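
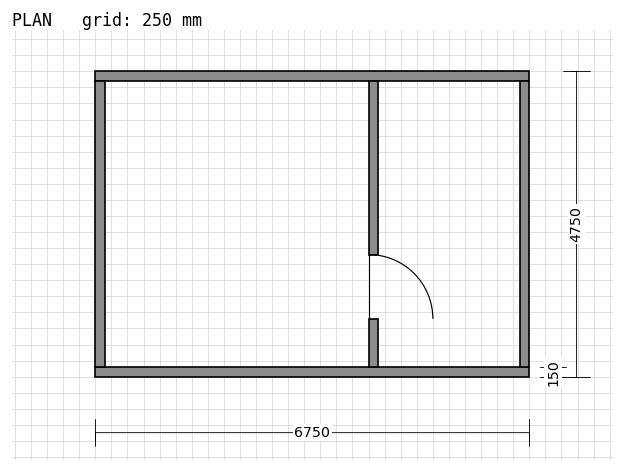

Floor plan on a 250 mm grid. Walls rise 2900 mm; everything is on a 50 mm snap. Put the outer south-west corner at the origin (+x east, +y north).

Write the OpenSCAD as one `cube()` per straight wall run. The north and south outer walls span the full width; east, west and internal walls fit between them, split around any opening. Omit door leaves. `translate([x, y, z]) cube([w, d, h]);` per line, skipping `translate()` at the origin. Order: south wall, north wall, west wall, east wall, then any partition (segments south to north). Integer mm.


cube([6750, 150, 2900]);
translate([0, 4600, 0]) cube([6750, 150, 2900]);
translate([0, 150, 0]) cube([150, 4450, 2900]);
translate([6600, 150, 0]) cube([150, 4450, 2900]);
translate([4250, 150, 0]) cube([150, 750, 2900]);
translate([4250, 1900, 0]) cube([150, 2700, 2900]);


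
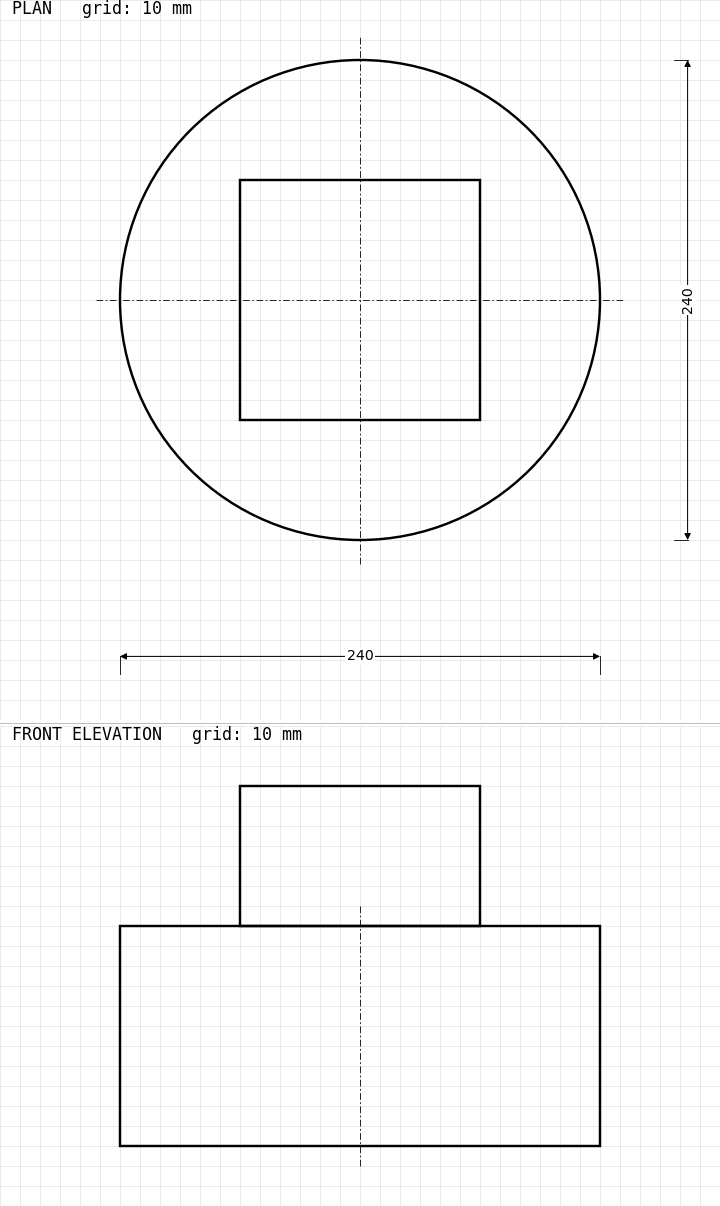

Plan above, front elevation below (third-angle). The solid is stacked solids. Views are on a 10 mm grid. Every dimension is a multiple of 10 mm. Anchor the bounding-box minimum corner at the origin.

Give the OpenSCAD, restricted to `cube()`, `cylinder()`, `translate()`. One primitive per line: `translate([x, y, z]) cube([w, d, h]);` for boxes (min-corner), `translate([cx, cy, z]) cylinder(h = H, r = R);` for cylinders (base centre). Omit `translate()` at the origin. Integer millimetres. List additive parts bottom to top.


translate([120, 120, 0]) cylinder(h = 110, r = 120);
translate([60, 60, 110]) cube([120, 120, 70]);


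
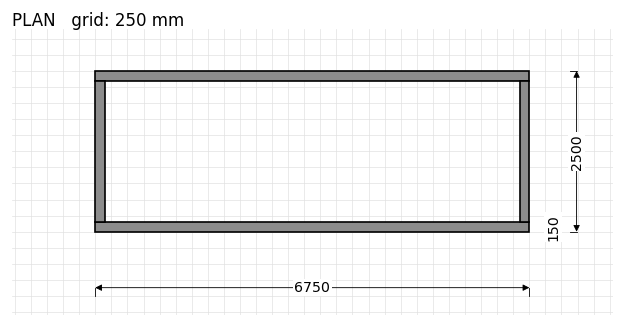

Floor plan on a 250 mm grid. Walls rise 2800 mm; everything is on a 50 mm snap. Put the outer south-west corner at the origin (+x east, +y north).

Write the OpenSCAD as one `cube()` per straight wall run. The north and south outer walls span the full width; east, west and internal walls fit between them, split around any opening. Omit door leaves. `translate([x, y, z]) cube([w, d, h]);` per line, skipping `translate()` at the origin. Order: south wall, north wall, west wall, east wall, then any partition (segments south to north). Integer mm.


cube([6750, 150, 2800]);
translate([0, 2350, 0]) cube([6750, 150, 2800]);
translate([0, 150, 0]) cube([150, 2200, 2800]);
translate([6600, 150, 0]) cube([150, 2200, 2800]);


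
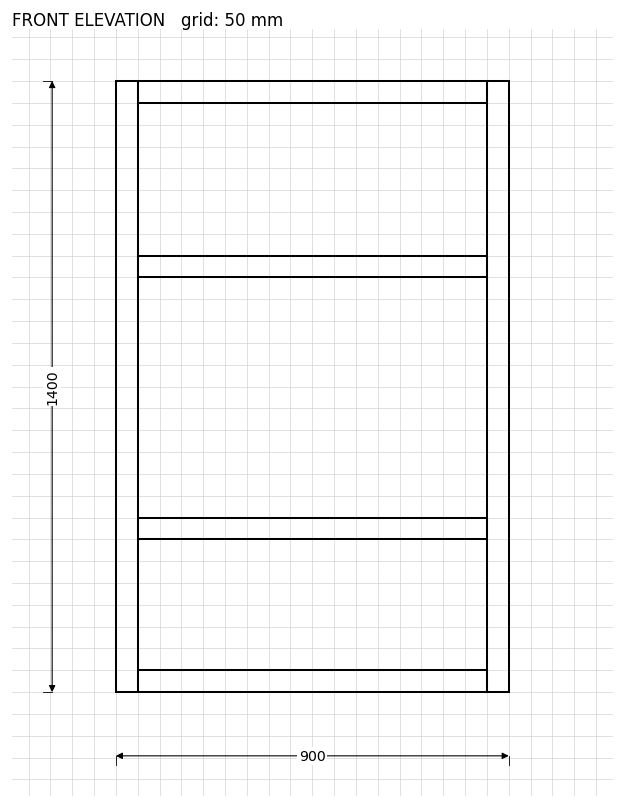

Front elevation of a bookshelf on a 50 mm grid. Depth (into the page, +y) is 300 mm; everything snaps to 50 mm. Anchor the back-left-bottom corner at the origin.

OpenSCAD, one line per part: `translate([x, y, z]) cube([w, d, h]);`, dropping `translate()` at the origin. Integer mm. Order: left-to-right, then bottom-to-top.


cube([50, 300, 1400]);
translate([50, 0, 0]) cube([800, 300, 50]);
translate([50, 0, 350]) cube([800, 300, 50]);
translate([50, 0, 950]) cube([800, 300, 50]);
translate([50, 0, 1350]) cube([800, 300, 50]);
translate([850, 0, 0]) cube([50, 300, 1400]);


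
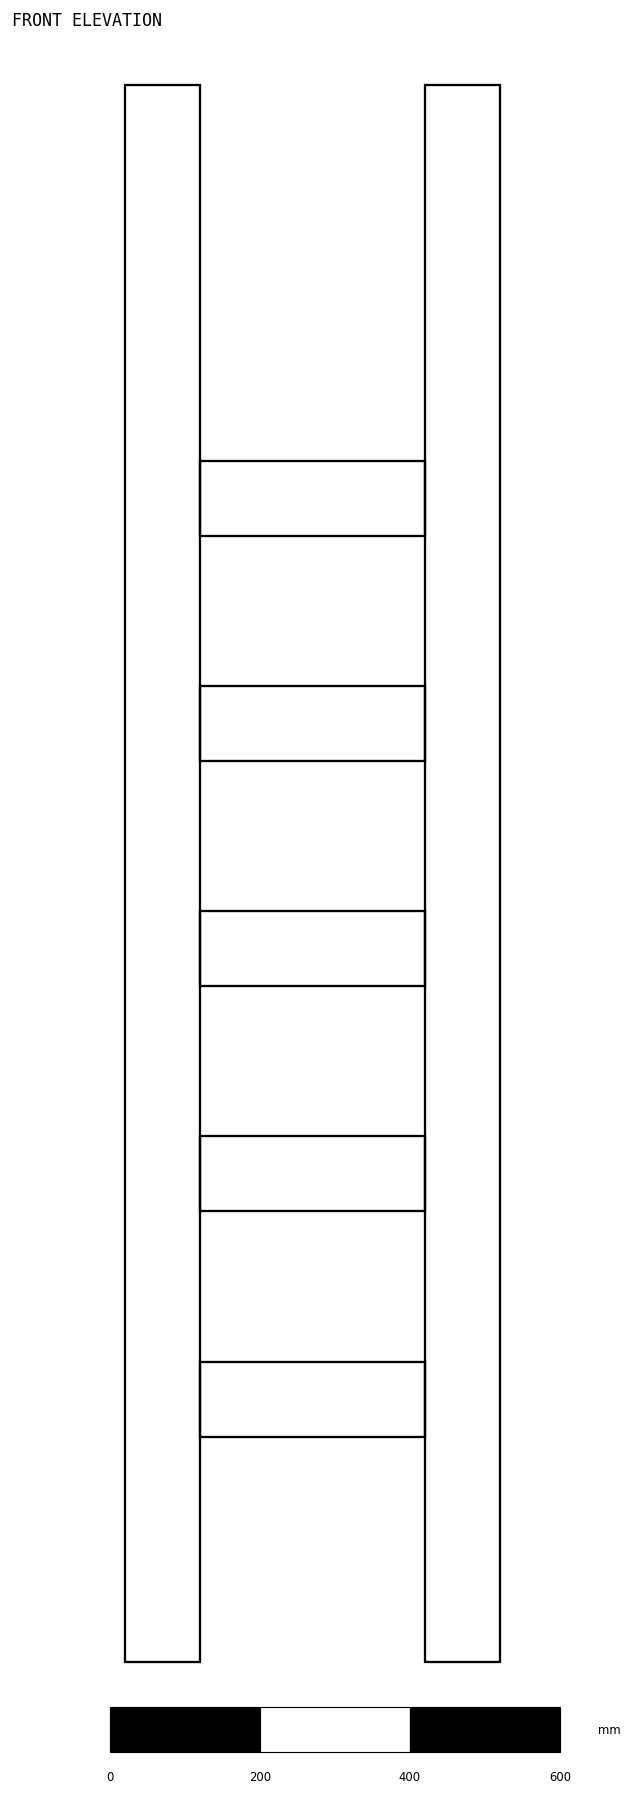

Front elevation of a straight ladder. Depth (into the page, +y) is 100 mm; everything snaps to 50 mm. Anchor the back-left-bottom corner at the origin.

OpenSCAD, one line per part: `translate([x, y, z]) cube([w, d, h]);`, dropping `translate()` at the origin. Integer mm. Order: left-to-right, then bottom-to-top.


cube([100, 100, 2100]);
translate([100, 0, 300]) cube([300, 100, 100]);
translate([100, 0, 600]) cube([300, 100, 100]);
translate([100, 0, 900]) cube([300, 100, 100]);
translate([100, 0, 1200]) cube([300, 100, 100]);
translate([100, 0, 1500]) cube([300, 100, 100]);
translate([400, 0, 0]) cube([100, 100, 2100]);


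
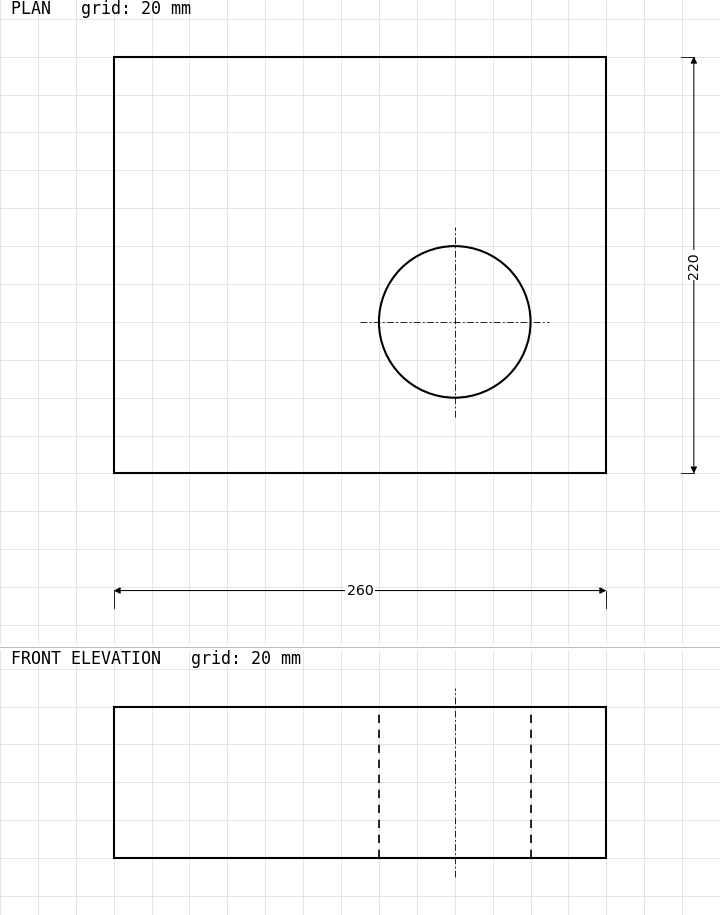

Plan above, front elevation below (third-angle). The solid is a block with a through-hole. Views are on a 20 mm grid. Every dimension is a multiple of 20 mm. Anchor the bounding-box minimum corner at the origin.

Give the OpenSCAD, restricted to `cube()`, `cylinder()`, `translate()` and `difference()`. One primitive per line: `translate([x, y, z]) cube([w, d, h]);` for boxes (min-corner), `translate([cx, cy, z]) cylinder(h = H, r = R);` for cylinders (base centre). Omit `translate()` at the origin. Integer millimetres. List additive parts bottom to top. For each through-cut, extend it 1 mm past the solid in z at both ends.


difference() {
  cube([260, 220, 80]);
  translate([180, 80, -1]) cylinder(h = 82, r = 40);
}


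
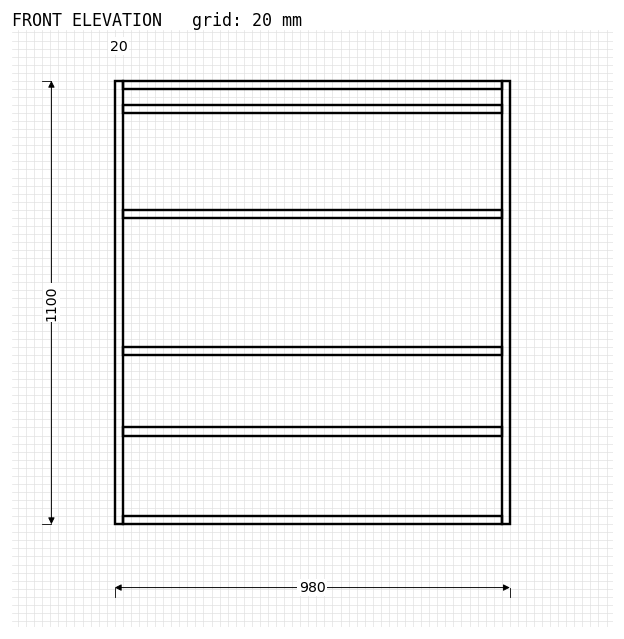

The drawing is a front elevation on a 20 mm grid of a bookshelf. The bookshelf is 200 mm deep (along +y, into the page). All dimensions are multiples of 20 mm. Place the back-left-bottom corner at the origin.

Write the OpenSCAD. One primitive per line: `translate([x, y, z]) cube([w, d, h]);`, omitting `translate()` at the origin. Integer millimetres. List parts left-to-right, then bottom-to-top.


cube([20, 200, 1100]);
translate([20, 0, 0]) cube([940, 200, 20]);
translate([20, 0, 220]) cube([940, 200, 20]);
translate([20, 0, 420]) cube([940, 200, 20]);
translate([20, 0, 760]) cube([940, 200, 20]);
translate([20, 0, 1020]) cube([940, 200, 20]);
translate([20, 0, 1080]) cube([940, 200, 20]);
translate([960, 0, 0]) cube([20, 200, 1100]);


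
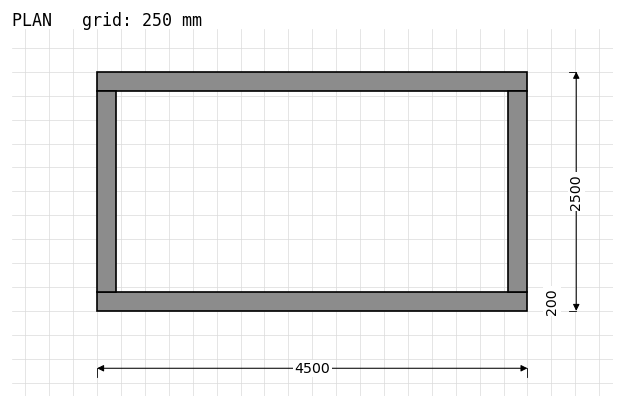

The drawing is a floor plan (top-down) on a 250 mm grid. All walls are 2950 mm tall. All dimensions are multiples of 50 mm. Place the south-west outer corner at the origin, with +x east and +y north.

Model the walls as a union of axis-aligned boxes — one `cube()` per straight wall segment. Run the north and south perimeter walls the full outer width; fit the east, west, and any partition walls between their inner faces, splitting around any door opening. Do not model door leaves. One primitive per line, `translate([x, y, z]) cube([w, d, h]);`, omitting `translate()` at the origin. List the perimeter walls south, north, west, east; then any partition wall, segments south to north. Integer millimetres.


cube([4500, 200, 2950]);
translate([0, 2300, 0]) cube([4500, 200, 2950]);
translate([0, 200, 0]) cube([200, 2100, 2950]);
translate([4300, 200, 0]) cube([200, 2100, 2950]);


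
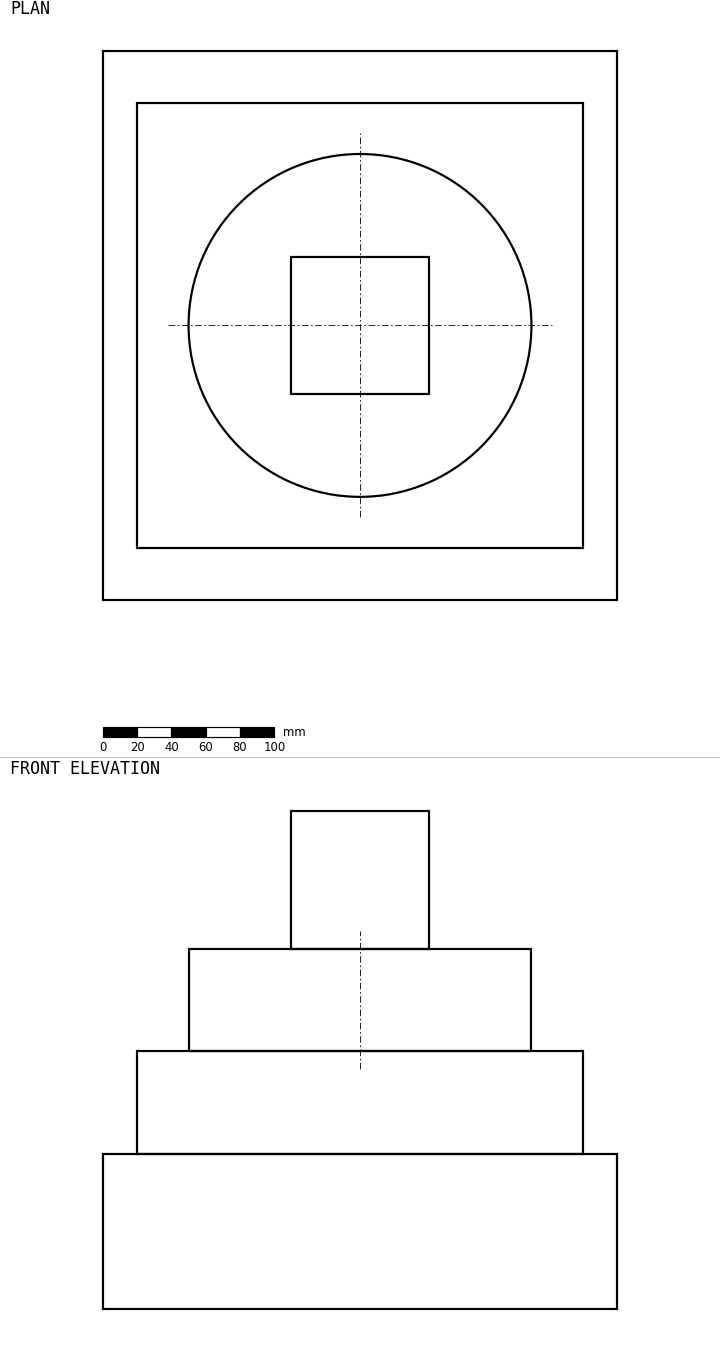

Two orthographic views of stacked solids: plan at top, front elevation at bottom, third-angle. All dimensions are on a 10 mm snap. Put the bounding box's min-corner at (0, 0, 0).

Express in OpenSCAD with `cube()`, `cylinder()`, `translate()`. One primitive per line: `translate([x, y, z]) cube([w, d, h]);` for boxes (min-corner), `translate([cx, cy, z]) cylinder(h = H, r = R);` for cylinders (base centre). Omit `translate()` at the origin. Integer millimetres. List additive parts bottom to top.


cube([300, 320, 90]);
translate([20, 30, 90]) cube([260, 260, 60]);
translate([150, 160, 150]) cylinder(h = 60, r = 100);
translate([110, 120, 210]) cube([80, 80, 80]);


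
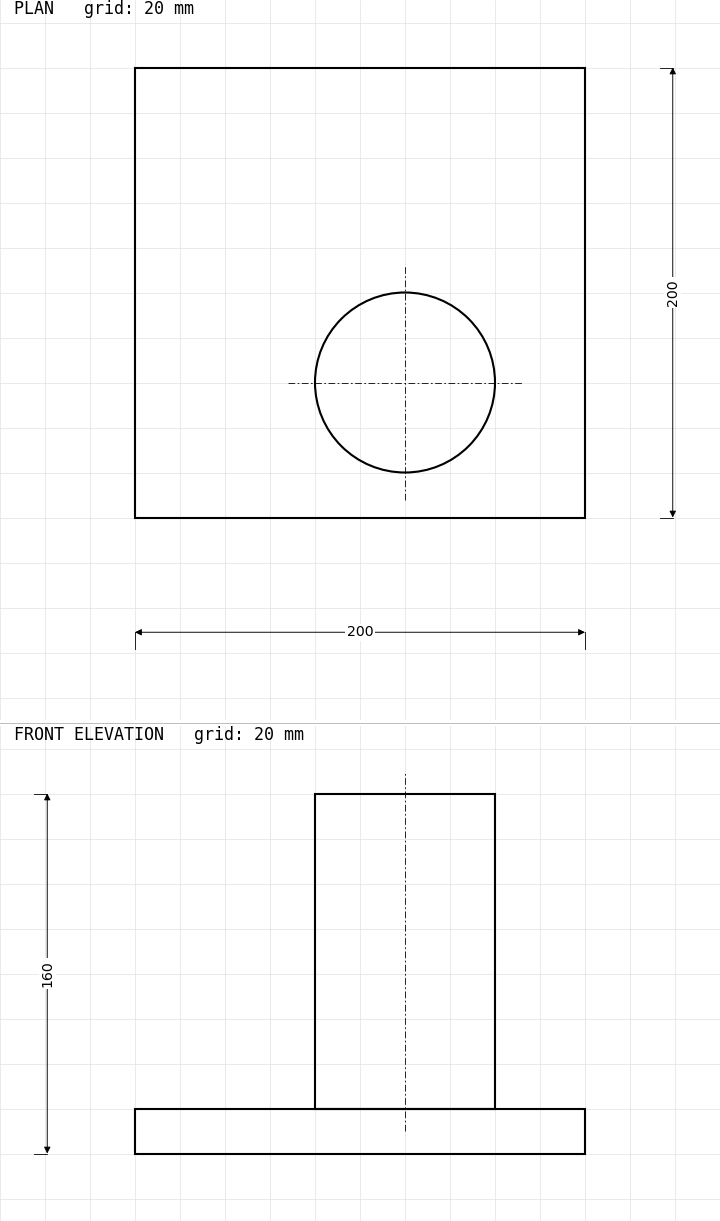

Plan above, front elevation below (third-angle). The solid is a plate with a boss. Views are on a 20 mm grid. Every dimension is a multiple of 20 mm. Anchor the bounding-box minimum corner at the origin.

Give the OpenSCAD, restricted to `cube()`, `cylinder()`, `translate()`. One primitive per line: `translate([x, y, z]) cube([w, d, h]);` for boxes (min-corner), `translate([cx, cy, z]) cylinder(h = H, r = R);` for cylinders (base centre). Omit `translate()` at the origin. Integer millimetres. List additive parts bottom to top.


cube([200, 200, 20]);
translate([120, 60, 20]) cylinder(h = 140, r = 40);


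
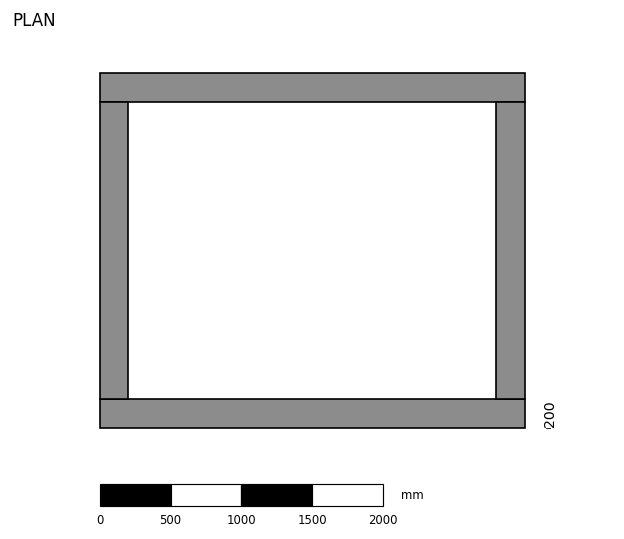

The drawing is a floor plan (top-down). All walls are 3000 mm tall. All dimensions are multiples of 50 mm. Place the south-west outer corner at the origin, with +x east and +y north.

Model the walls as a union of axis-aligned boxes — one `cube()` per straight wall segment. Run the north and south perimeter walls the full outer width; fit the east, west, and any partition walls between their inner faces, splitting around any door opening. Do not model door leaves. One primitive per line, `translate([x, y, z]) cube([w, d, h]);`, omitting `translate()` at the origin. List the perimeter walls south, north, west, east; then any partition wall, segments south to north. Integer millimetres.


cube([3000, 200, 3000]);
translate([0, 2300, 0]) cube([3000, 200, 3000]);
translate([0, 200, 0]) cube([200, 2100, 3000]);
translate([2800, 200, 0]) cube([200, 2100, 3000]);


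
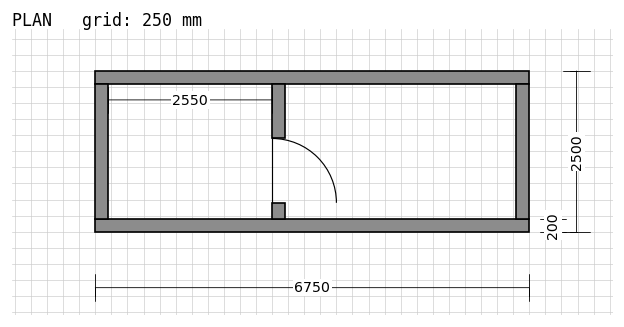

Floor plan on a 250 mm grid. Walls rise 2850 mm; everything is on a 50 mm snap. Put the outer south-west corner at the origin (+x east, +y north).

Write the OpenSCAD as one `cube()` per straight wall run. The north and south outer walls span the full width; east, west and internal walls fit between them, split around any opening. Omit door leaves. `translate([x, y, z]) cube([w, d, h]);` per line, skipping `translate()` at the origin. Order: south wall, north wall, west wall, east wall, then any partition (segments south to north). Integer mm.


cube([6750, 200, 2850]);
translate([0, 2300, 0]) cube([6750, 200, 2850]);
translate([0, 200, 0]) cube([200, 2100, 2850]);
translate([6550, 200, 0]) cube([200, 2100, 2850]);
translate([2750, 200, 0]) cube([200, 250, 2850]);
translate([2750, 1450, 0]) cube([200, 850, 2850]);


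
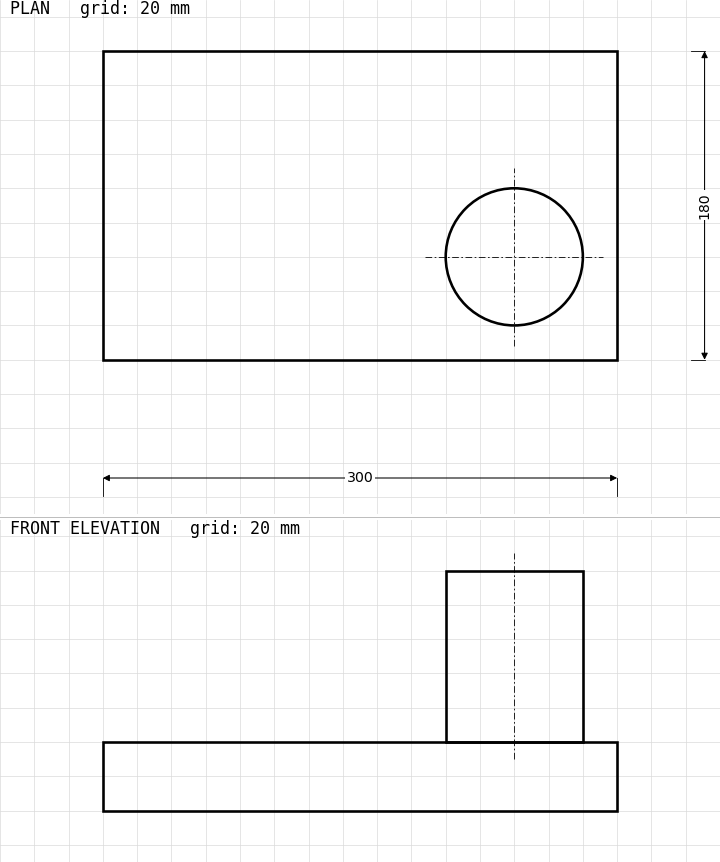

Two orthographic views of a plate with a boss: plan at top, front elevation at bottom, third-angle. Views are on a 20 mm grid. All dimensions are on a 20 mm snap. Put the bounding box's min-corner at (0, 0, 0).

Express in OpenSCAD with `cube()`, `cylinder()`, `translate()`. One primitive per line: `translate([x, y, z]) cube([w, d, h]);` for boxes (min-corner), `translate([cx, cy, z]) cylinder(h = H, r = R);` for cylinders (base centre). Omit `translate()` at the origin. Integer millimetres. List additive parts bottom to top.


cube([300, 180, 40]);
translate([240, 60, 40]) cylinder(h = 100, r = 40);


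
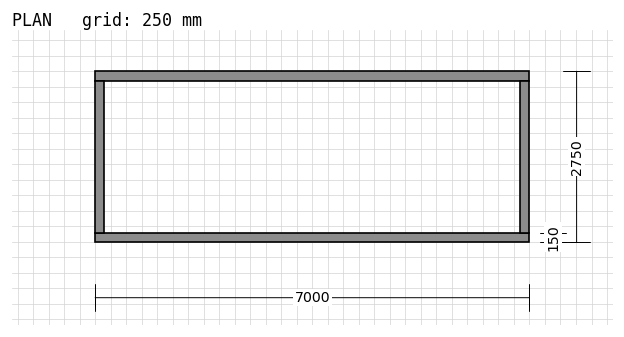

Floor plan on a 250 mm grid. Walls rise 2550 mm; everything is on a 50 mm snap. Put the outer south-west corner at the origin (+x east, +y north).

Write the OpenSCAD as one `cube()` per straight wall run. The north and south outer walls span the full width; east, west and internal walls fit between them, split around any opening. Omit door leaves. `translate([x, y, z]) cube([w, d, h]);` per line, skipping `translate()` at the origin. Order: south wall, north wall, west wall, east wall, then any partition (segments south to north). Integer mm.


cube([7000, 150, 2550]);
translate([0, 2600, 0]) cube([7000, 150, 2550]);
translate([0, 150, 0]) cube([150, 2450, 2550]);
translate([6850, 150, 0]) cube([150, 2450, 2550]);


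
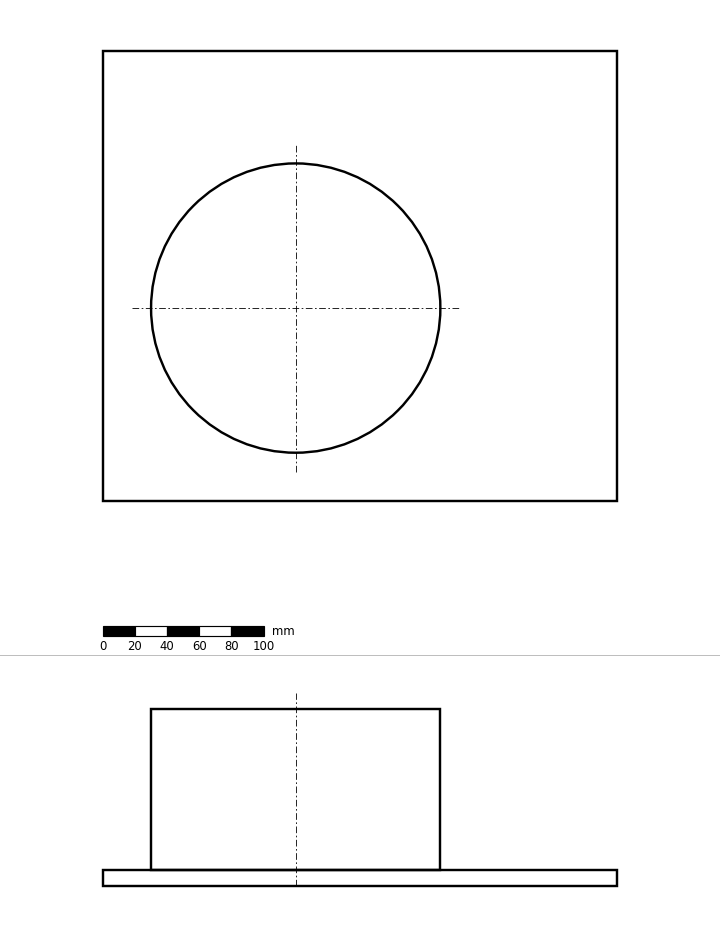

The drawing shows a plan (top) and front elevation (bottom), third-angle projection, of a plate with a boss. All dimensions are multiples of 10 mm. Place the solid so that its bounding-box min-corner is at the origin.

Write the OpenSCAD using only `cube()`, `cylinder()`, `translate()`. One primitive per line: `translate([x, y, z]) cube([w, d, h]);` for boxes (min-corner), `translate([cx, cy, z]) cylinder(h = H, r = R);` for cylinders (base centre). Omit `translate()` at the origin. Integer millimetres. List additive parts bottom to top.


cube([320, 280, 10]);
translate([120, 120, 10]) cylinder(h = 100, r = 90);


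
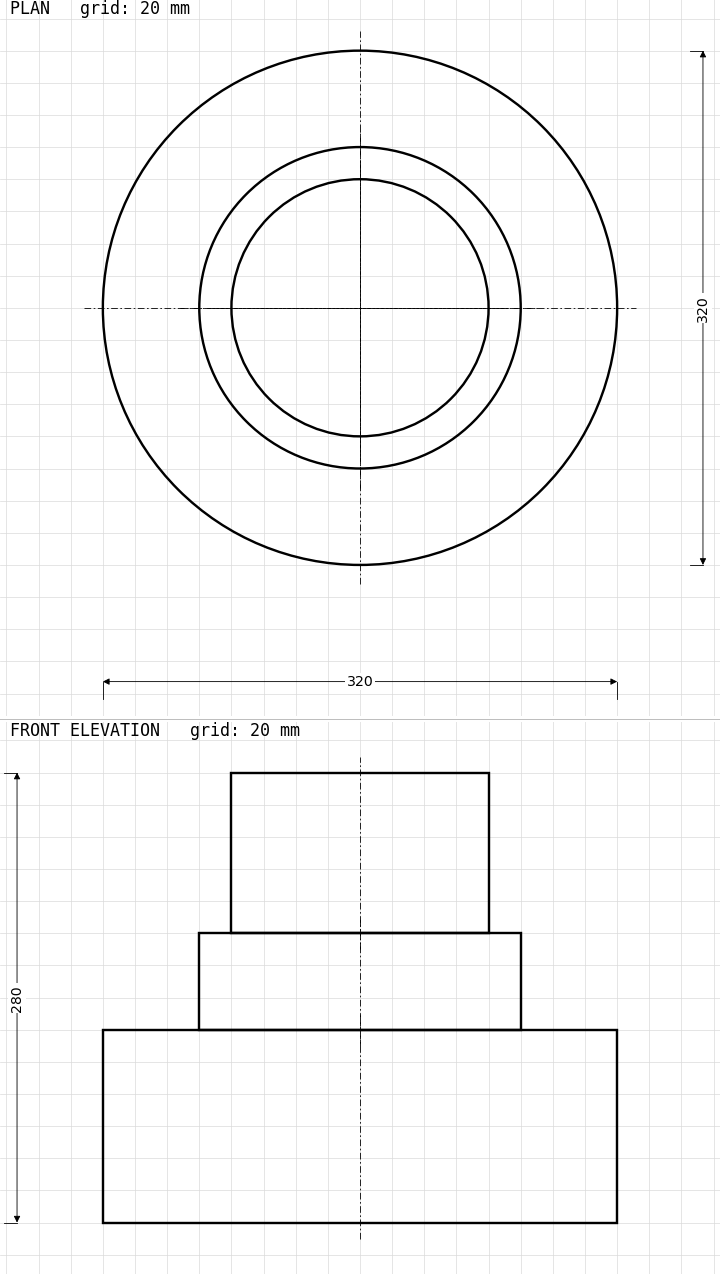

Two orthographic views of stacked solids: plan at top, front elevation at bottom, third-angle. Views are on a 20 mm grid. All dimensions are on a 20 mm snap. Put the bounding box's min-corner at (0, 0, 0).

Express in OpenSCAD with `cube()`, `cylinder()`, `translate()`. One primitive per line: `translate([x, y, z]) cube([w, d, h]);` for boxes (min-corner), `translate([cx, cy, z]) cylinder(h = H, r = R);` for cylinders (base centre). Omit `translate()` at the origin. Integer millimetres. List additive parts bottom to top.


translate([160, 160, 0]) cylinder(h = 120, r = 160);
translate([160, 160, 120]) cylinder(h = 60, r = 100);
translate([160, 160, 180]) cylinder(h = 100, r = 80);


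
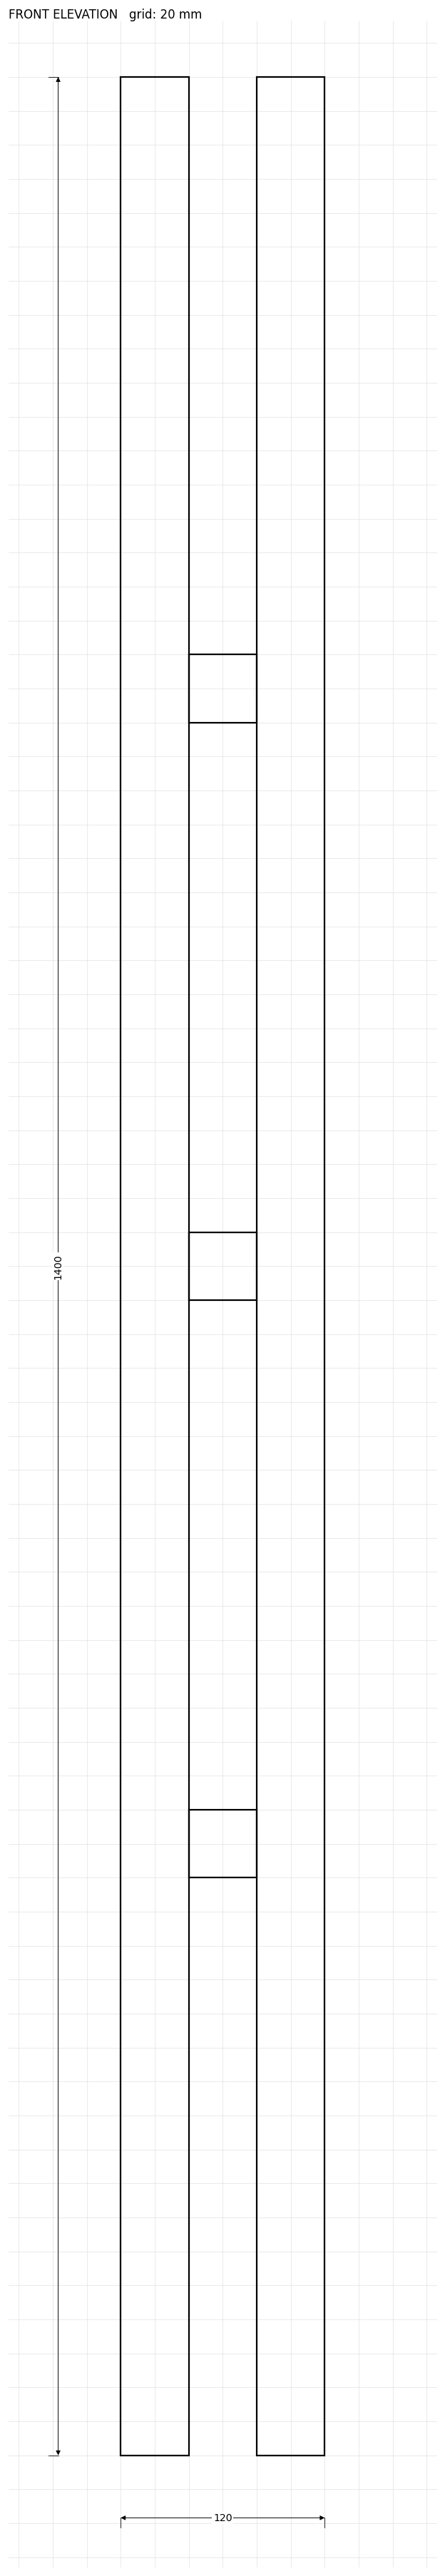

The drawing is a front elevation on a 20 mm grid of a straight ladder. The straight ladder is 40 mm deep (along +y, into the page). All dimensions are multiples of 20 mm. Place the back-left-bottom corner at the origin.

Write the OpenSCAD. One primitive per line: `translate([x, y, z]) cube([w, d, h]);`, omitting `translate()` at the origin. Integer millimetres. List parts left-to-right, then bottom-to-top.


cube([40, 40, 1400]);
translate([40, 0, 340]) cube([40, 40, 40]);
translate([40, 0, 680]) cube([40, 40, 40]);
translate([40, 0, 1020]) cube([40, 40, 40]);
translate([80, 0, 0]) cube([40, 40, 1400]);


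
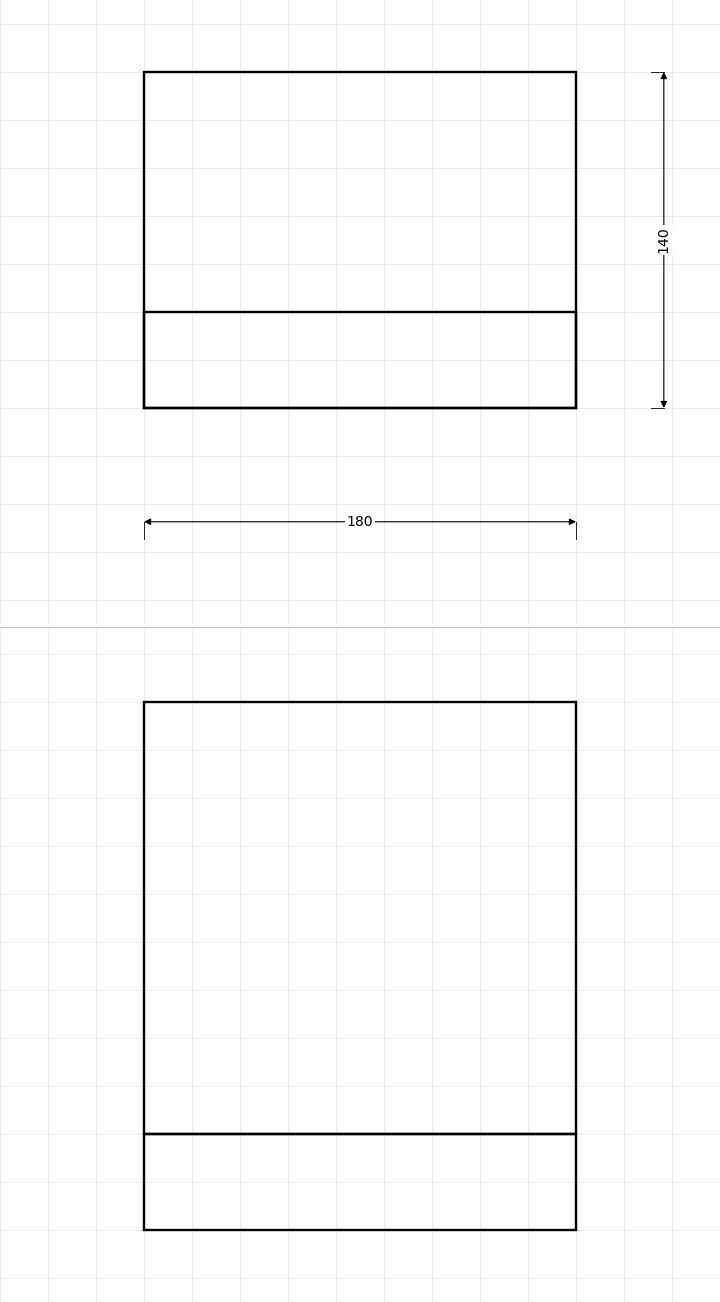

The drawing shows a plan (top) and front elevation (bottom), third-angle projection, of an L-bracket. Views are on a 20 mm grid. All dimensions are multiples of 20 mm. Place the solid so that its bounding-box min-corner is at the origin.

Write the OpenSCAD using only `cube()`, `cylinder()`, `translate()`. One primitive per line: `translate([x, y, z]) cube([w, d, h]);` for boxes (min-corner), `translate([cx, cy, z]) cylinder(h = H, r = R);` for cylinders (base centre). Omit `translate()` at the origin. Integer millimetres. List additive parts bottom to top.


cube([180, 140, 40]);
translate([0, 0, 40]) cube([180, 40, 180]);


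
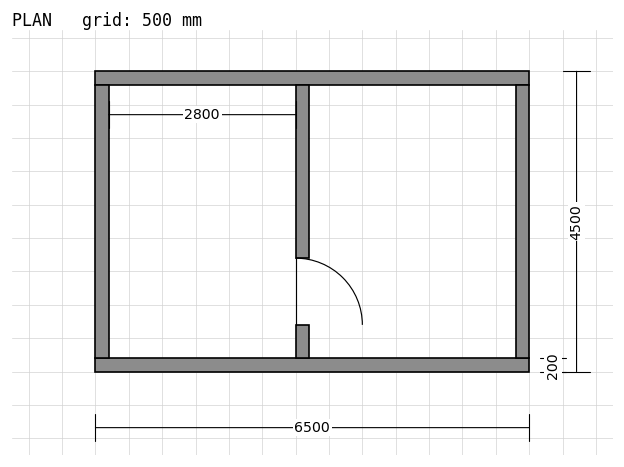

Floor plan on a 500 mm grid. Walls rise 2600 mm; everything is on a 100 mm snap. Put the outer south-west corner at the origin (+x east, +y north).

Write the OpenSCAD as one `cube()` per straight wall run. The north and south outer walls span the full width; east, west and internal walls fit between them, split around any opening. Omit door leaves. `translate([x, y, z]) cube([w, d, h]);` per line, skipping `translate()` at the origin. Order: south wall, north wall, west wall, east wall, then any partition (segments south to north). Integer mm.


cube([6500, 200, 2600]);
translate([0, 4300, 0]) cube([6500, 200, 2600]);
translate([0, 200, 0]) cube([200, 4100, 2600]);
translate([6300, 200, 0]) cube([200, 4100, 2600]);
translate([3000, 200, 0]) cube([200, 500, 2600]);
translate([3000, 1700, 0]) cube([200, 2600, 2600]);


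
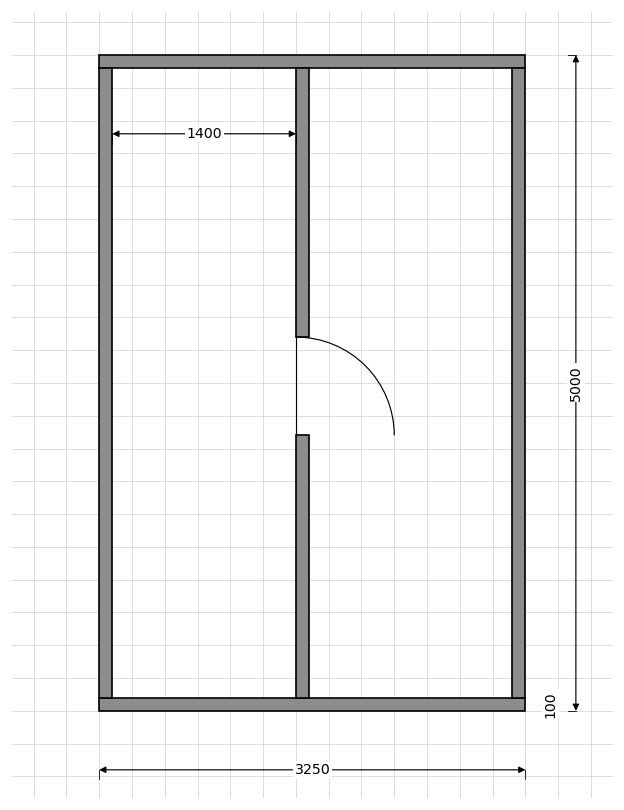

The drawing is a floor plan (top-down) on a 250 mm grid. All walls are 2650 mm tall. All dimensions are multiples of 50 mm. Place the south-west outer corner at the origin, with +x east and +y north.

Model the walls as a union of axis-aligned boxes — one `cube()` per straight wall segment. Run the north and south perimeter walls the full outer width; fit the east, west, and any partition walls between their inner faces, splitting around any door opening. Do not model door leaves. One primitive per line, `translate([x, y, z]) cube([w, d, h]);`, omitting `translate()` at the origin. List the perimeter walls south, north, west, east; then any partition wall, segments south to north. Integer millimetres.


cube([3250, 100, 2650]);
translate([0, 4900, 0]) cube([3250, 100, 2650]);
translate([0, 100, 0]) cube([100, 4800, 2650]);
translate([3150, 100, 0]) cube([100, 4800, 2650]);
translate([1500, 100, 0]) cube([100, 2000, 2650]);
translate([1500, 2850, 0]) cube([100, 2050, 2650]);


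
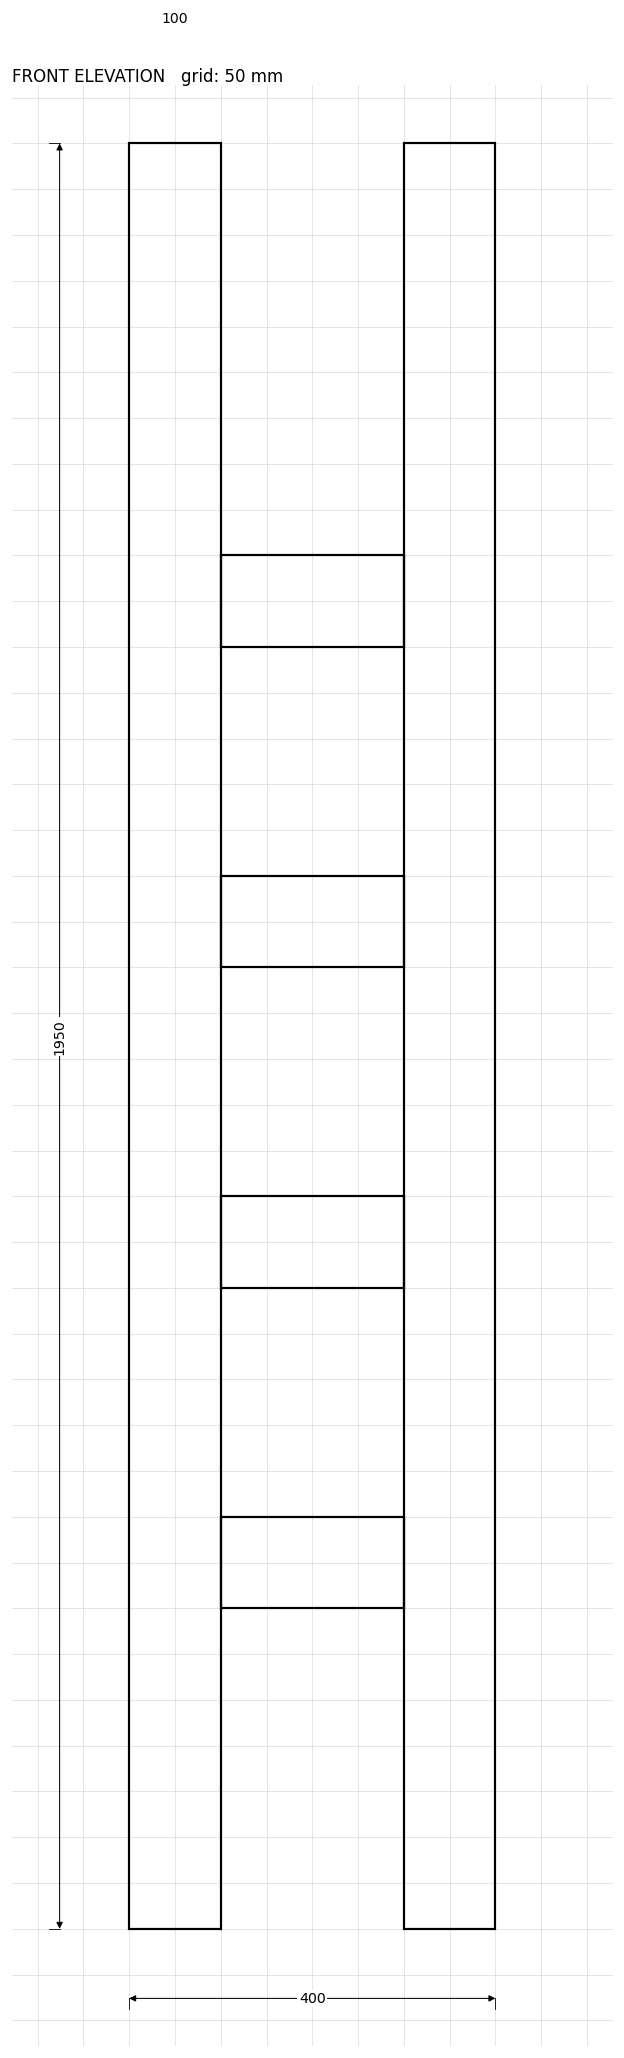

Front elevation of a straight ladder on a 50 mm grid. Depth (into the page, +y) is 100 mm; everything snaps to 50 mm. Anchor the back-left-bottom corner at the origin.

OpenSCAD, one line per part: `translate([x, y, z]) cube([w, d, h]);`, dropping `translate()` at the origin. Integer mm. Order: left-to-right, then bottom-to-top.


cube([100, 100, 1950]);
translate([100, 0, 350]) cube([200, 100, 100]);
translate([100, 0, 700]) cube([200, 100, 100]);
translate([100, 0, 1050]) cube([200, 100, 100]);
translate([100, 0, 1400]) cube([200, 100, 100]);
translate([300, 0, 0]) cube([100, 100, 1950]);


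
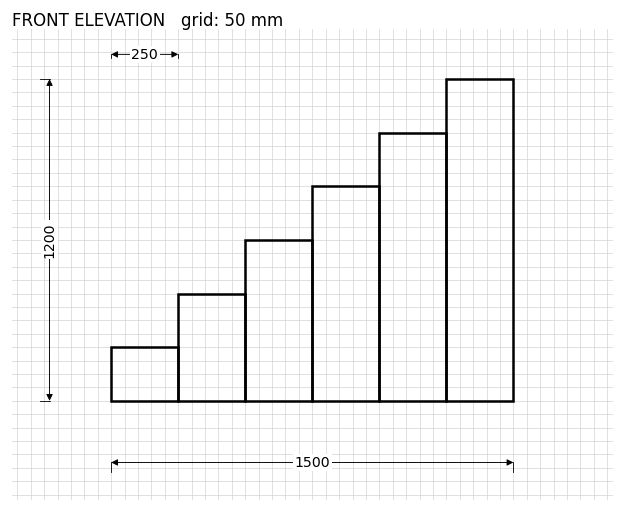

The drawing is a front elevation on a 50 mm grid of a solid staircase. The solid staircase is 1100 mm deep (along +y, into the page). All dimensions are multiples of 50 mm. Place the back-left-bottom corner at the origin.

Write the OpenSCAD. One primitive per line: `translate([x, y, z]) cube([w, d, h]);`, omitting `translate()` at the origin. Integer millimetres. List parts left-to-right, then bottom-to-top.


cube([250, 1100, 200]);
translate([250, 0, 0]) cube([250, 1100, 400]);
translate([500, 0, 0]) cube([250, 1100, 600]);
translate([750, 0, 0]) cube([250, 1100, 800]);
translate([1000, 0, 0]) cube([250, 1100, 1000]);
translate([1250, 0, 0]) cube([250, 1100, 1200]);


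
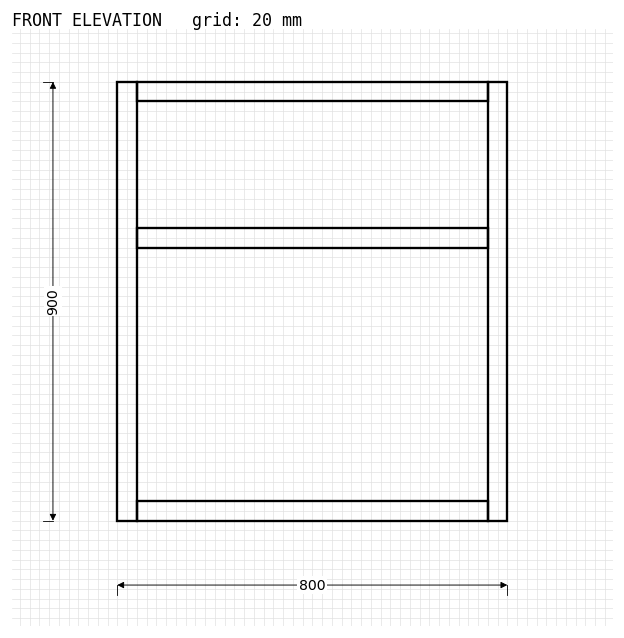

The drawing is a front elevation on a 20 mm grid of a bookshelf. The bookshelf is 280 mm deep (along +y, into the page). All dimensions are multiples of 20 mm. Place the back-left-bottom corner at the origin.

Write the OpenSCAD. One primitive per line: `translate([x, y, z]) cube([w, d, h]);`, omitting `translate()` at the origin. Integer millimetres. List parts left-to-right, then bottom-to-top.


cube([40, 280, 900]);
translate([40, 0, 0]) cube([720, 280, 40]);
translate([40, 0, 560]) cube([720, 280, 40]);
translate([40, 0, 860]) cube([720, 280, 40]);
translate([760, 0, 0]) cube([40, 280, 900]);


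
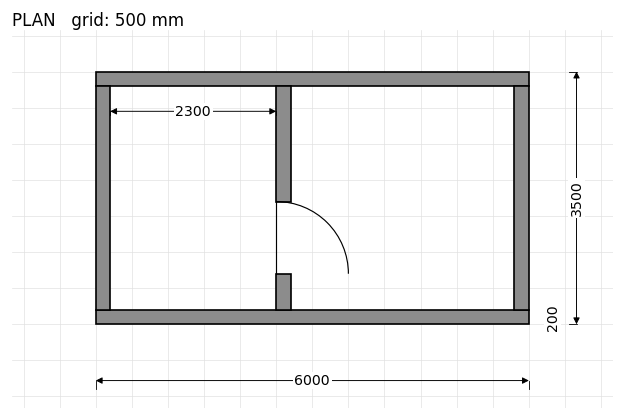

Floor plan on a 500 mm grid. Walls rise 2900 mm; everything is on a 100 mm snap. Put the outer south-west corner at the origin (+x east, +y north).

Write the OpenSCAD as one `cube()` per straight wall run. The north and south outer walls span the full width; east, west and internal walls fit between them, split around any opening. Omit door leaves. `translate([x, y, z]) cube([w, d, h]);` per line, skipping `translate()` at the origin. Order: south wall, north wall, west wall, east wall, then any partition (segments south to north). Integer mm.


cube([6000, 200, 2900]);
translate([0, 3300, 0]) cube([6000, 200, 2900]);
translate([0, 200, 0]) cube([200, 3100, 2900]);
translate([5800, 200, 0]) cube([200, 3100, 2900]);
translate([2500, 200, 0]) cube([200, 500, 2900]);
translate([2500, 1700, 0]) cube([200, 1600, 2900]);


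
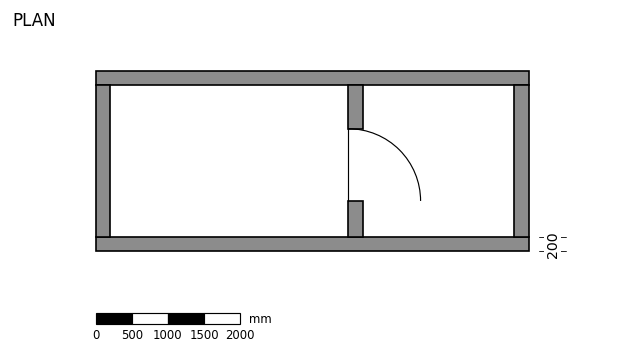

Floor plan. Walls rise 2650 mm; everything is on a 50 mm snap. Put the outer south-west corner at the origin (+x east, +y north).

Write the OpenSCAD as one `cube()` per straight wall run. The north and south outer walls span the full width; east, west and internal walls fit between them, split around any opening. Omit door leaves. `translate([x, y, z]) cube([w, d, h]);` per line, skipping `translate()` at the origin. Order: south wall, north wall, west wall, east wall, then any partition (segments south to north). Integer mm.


cube([6000, 200, 2650]);
translate([0, 2300, 0]) cube([6000, 200, 2650]);
translate([0, 200, 0]) cube([200, 2100, 2650]);
translate([5800, 200, 0]) cube([200, 2100, 2650]);
translate([3500, 200, 0]) cube([200, 500, 2650]);
translate([3500, 1700, 0]) cube([200, 600, 2650]);


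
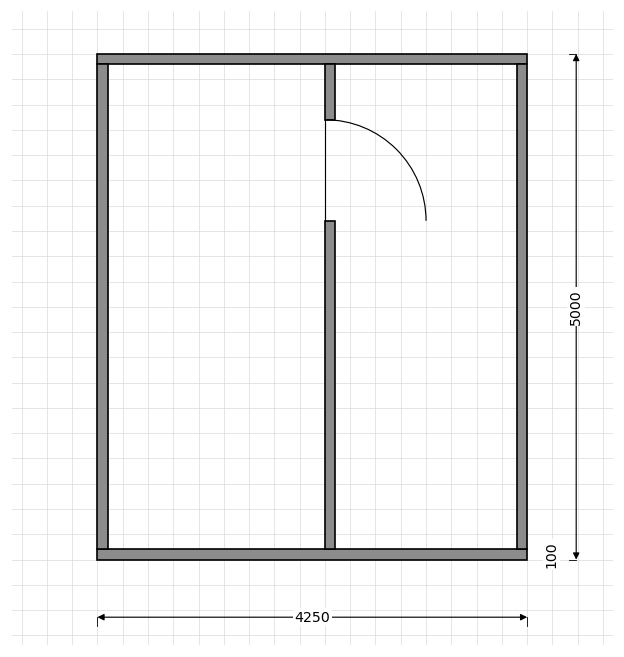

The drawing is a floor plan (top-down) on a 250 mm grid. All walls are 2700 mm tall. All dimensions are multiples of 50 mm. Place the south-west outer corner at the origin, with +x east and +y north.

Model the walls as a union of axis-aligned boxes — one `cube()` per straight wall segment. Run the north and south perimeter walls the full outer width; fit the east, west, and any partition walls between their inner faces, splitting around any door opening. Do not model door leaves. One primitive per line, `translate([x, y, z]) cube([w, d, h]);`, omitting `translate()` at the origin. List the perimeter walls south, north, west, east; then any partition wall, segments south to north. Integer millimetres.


cube([4250, 100, 2700]);
translate([0, 4900, 0]) cube([4250, 100, 2700]);
translate([0, 100, 0]) cube([100, 4800, 2700]);
translate([4150, 100, 0]) cube([100, 4800, 2700]);
translate([2250, 100, 0]) cube([100, 3250, 2700]);
translate([2250, 4350, 0]) cube([100, 550, 2700]);


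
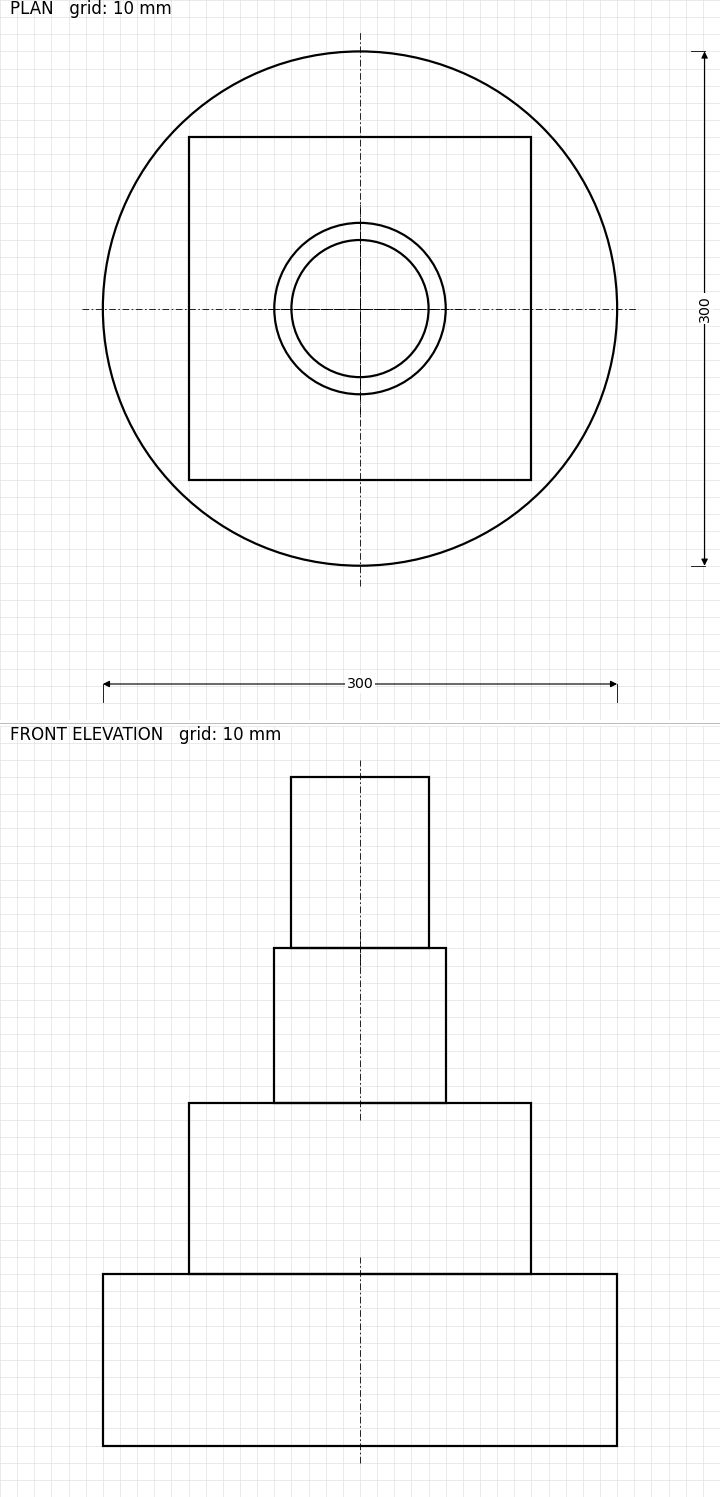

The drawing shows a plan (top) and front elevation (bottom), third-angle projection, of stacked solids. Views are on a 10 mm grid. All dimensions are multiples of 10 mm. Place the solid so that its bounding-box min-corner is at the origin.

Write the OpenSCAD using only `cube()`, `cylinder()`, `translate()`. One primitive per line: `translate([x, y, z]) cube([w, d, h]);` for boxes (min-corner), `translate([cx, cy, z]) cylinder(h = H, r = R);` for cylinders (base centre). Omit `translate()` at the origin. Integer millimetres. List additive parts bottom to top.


translate([150, 150, 0]) cylinder(h = 100, r = 150);
translate([50, 50, 100]) cube([200, 200, 100]);
translate([150, 150, 200]) cylinder(h = 90, r = 50);
translate([150, 150, 290]) cylinder(h = 100, r = 40);


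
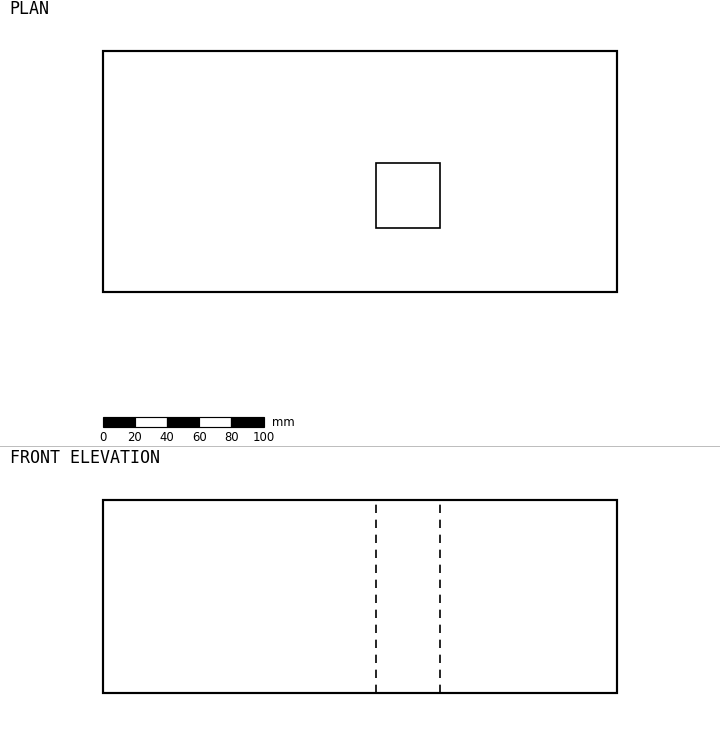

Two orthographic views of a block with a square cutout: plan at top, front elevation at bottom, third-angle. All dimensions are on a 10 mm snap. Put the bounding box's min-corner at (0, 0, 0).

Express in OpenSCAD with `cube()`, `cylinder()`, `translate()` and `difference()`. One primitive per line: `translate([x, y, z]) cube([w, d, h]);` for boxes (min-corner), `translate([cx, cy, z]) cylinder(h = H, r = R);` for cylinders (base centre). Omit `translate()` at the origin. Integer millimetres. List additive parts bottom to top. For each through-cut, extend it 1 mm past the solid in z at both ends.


difference() {
  cube([320, 150, 120]);
  translate([170, 40, -1]) cube([40, 40, 122]);
}


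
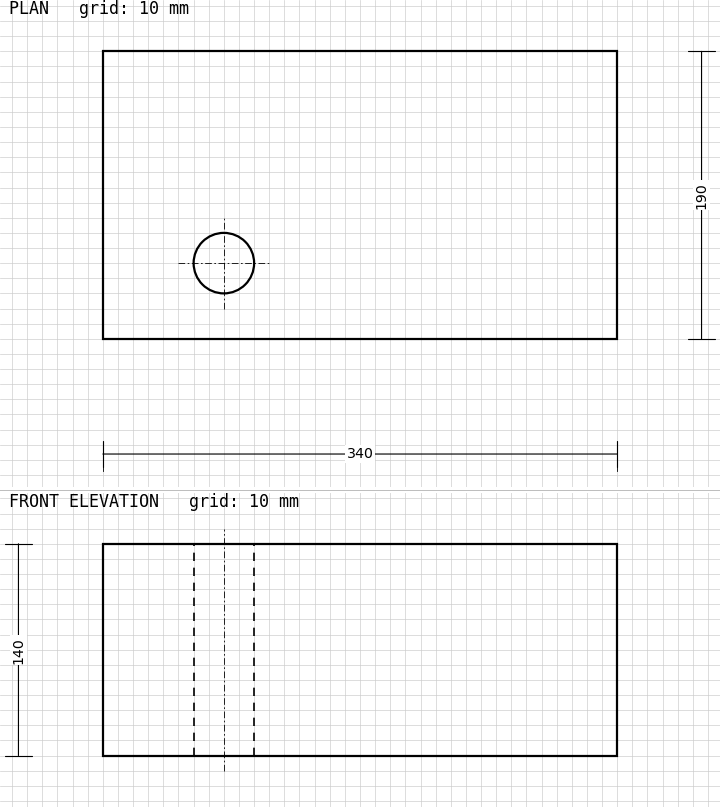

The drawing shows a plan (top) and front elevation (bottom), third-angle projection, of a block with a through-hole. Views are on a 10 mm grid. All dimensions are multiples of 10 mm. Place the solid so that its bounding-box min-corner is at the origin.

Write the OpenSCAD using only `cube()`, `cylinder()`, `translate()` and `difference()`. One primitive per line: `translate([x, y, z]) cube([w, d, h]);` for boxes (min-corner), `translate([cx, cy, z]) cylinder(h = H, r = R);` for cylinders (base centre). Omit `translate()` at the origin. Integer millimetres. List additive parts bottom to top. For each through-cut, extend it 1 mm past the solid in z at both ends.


difference() {
  cube([340, 190, 140]);
  translate([80, 50, -1]) cylinder(h = 142, r = 20);
}


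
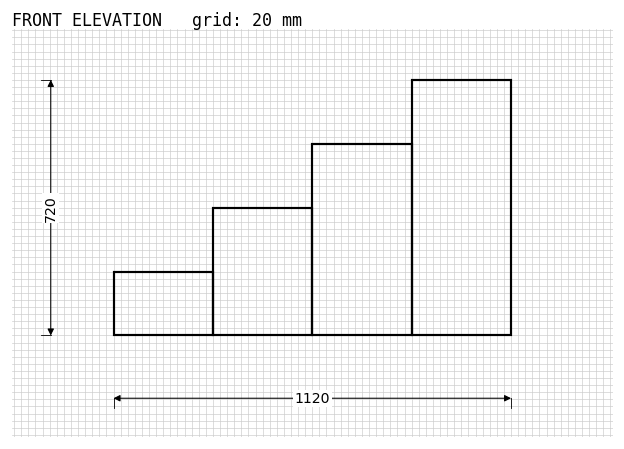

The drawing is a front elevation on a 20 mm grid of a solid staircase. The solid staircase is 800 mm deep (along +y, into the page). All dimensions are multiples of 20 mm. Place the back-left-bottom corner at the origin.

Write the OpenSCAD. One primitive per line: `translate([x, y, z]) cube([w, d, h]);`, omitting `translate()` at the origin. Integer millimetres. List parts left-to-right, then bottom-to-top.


cube([280, 800, 180]);
translate([280, 0, 0]) cube([280, 800, 360]);
translate([560, 0, 0]) cube([280, 800, 540]);
translate([840, 0, 0]) cube([280, 800, 720]);


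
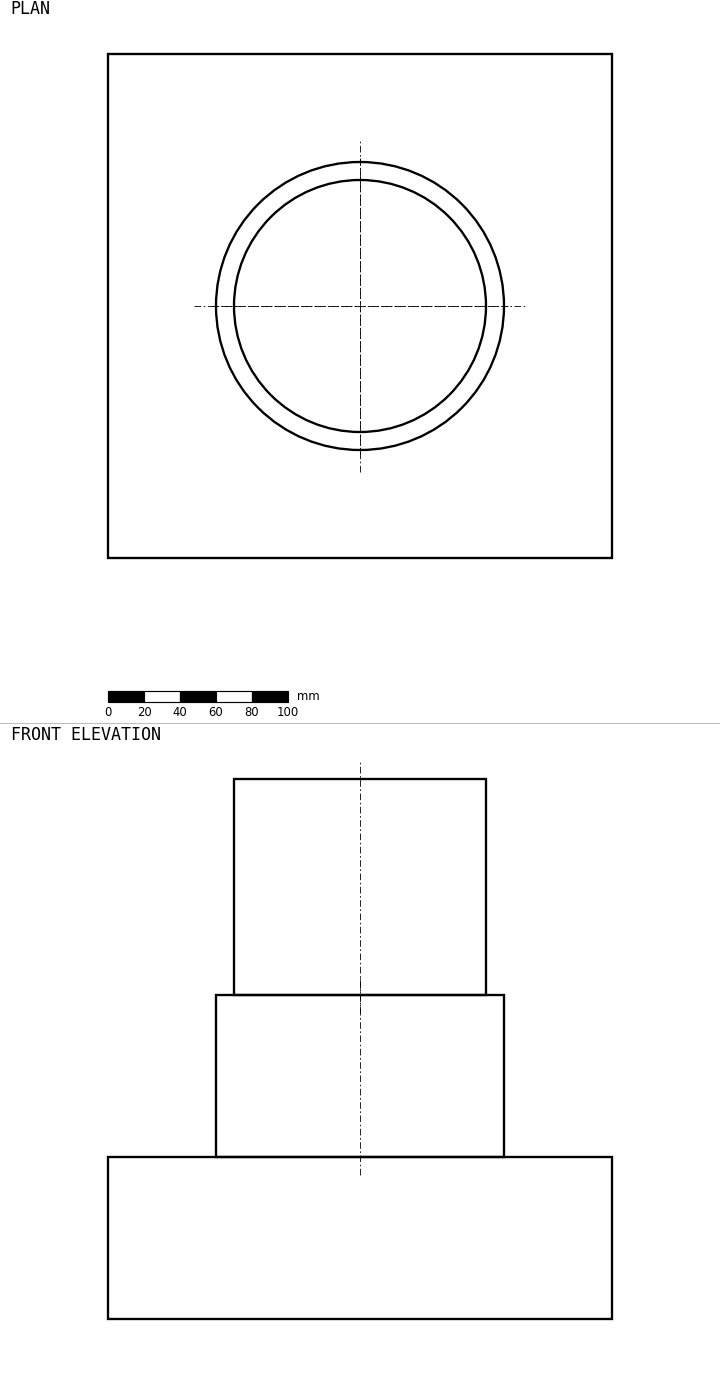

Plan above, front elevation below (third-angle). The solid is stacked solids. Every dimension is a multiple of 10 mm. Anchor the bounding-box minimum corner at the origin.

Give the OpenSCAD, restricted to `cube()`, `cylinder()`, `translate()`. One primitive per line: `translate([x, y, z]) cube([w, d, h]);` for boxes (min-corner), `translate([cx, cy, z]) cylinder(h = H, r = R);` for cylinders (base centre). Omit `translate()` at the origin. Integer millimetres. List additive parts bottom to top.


cube([280, 280, 90]);
translate([140, 140, 90]) cylinder(h = 90, r = 80);
translate([140, 140, 180]) cylinder(h = 120, r = 70);


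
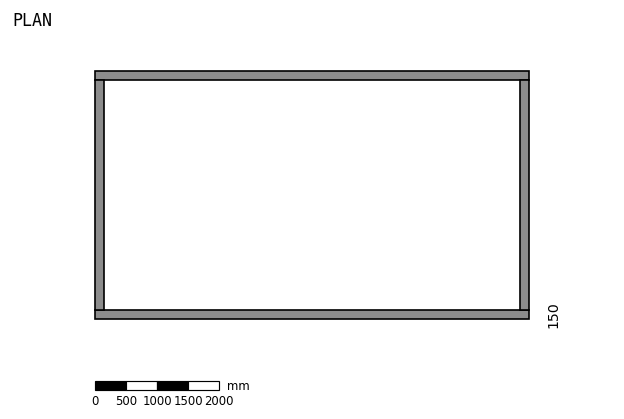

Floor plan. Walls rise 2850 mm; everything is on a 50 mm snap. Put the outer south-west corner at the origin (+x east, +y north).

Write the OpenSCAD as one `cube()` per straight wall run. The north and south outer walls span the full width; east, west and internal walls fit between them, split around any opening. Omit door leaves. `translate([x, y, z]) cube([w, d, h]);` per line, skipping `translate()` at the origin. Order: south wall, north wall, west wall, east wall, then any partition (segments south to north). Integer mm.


cube([7000, 150, 2850]);
translate([0, 3850, 0]) cube([7000, 150, 2850]);
translate([0, 150, 0]) cube([150, 3700, 2850]);
translate([6850, 150, 0]) cube([150, 3700, 2850]);


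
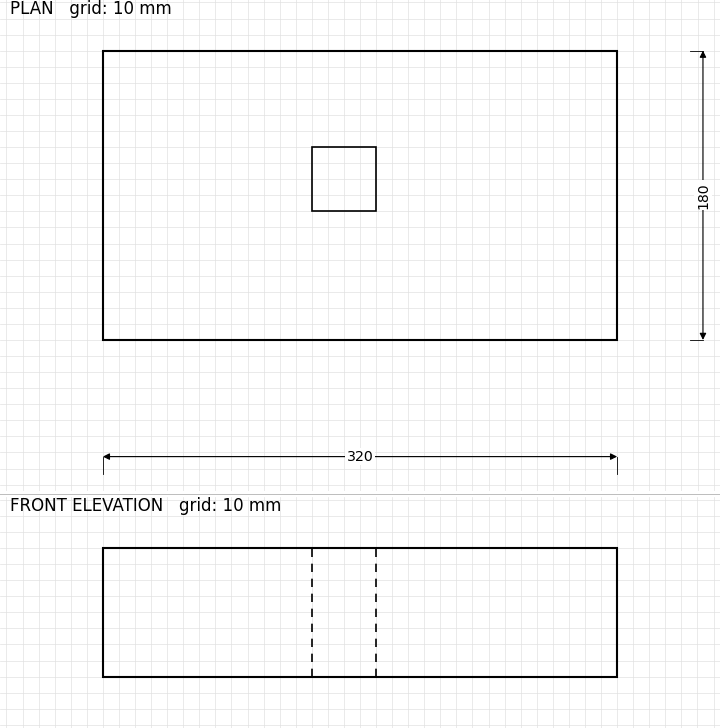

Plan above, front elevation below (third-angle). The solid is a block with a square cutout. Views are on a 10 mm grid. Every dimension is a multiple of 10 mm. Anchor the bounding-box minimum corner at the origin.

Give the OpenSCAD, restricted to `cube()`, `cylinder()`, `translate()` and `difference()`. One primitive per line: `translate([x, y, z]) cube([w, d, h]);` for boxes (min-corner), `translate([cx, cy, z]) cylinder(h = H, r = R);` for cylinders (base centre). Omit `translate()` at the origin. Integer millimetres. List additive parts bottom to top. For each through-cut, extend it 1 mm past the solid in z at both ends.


difference() {
  cube([320, 180, 80]);
  translate([130, 80, -1]) cube([40, 40, 82]);
}


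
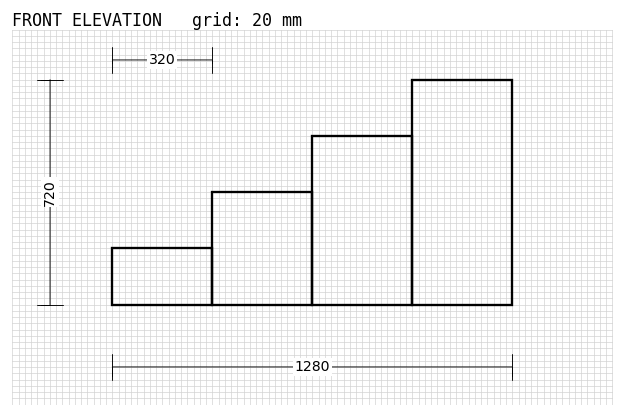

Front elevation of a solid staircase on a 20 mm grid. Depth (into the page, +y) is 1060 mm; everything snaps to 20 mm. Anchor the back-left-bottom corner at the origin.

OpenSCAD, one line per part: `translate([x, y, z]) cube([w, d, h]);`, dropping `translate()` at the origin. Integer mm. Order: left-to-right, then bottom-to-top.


cube([320, 1060, 180]);
translate([320, 0, 0]) cube([320, 1060, 360]);
translate([640, 0, 0]) cube([320, 1060, 540]);
translate([960, 0, 0]) cube([320, 1060, 720]);


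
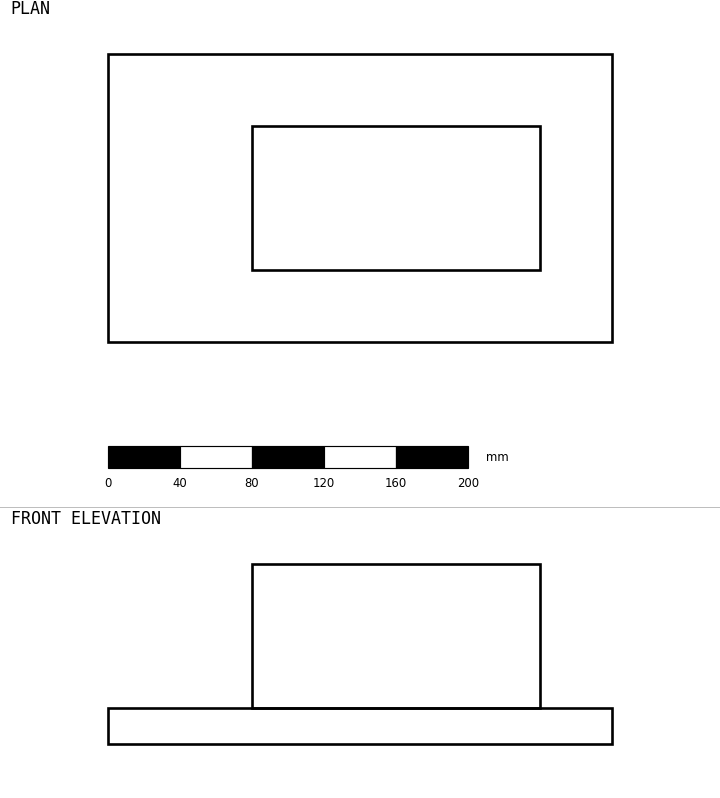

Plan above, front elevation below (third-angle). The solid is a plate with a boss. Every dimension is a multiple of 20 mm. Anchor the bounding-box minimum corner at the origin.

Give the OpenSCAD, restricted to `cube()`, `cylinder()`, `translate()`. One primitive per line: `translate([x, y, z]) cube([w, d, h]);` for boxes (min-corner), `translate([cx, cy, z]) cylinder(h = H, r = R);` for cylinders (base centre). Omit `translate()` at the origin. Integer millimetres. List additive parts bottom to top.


cube([280, 160, 20]);
translate([80, 40, 20]) cube([160, 80, 80]);


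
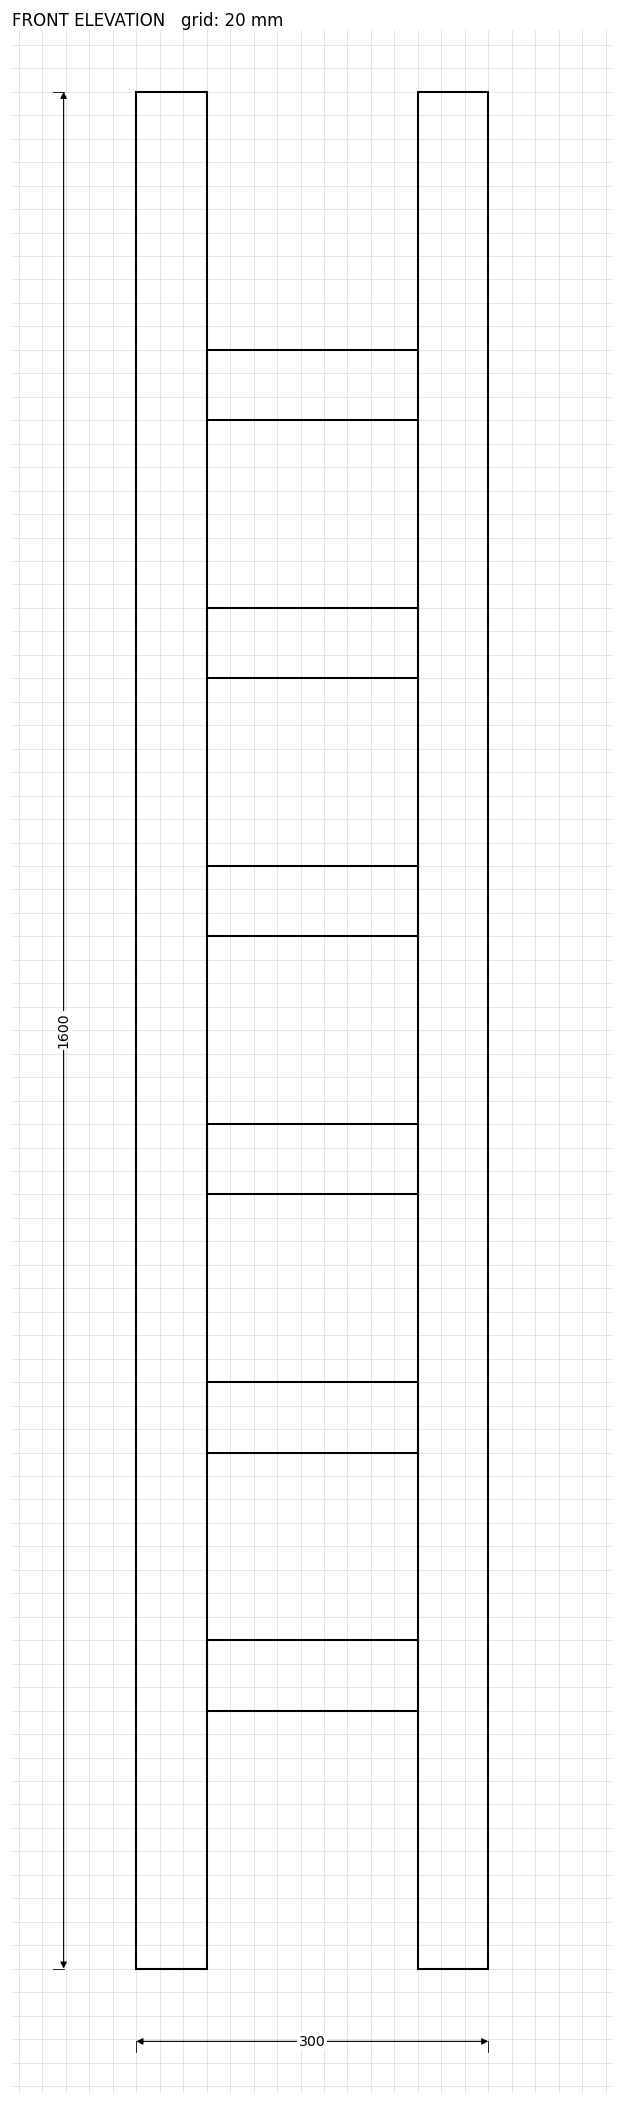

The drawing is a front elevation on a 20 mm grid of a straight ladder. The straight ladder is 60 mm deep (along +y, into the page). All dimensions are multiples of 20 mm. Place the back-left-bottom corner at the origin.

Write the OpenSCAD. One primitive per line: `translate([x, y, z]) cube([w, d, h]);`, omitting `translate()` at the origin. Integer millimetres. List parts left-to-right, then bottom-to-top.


cube([60, 60, 1600]);
translate([60, 0, 220]) cube([180, 60, 60]);
translate([60, 0, 440]) cube([180, 60, 60]);
translate([60, 0, 660]) cube([180, 60, 60]);
translate([60, 0, 880]) cube([180, 60, 60]);
translate([60, 0, 1100]) cube([180, 60, 60]);
translate([60, 0, 1320]) cube([180, 60, 60]);
translate([240, 0, 0]) cube([60, 60, 1600]);


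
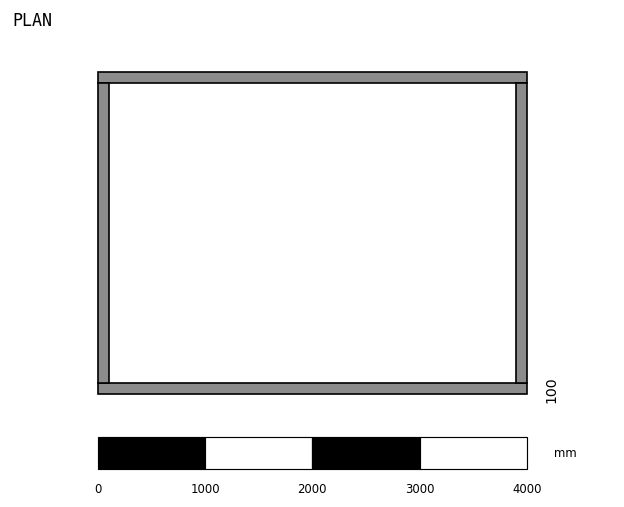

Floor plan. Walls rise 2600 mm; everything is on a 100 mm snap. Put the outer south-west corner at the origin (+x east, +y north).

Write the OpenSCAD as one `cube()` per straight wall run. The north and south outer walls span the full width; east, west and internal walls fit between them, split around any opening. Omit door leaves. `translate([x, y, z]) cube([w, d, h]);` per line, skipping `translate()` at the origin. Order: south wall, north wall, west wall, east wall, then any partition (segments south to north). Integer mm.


cube([4000, 100, 2600]);
translate([0, 2900, 0]) cube([4000, 100, 2600]);
translate([0, 100, 0]) cube([100, 2800, 2600]);
translate([3900, 100, 0]) cube([100, 2800, 2600]);
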